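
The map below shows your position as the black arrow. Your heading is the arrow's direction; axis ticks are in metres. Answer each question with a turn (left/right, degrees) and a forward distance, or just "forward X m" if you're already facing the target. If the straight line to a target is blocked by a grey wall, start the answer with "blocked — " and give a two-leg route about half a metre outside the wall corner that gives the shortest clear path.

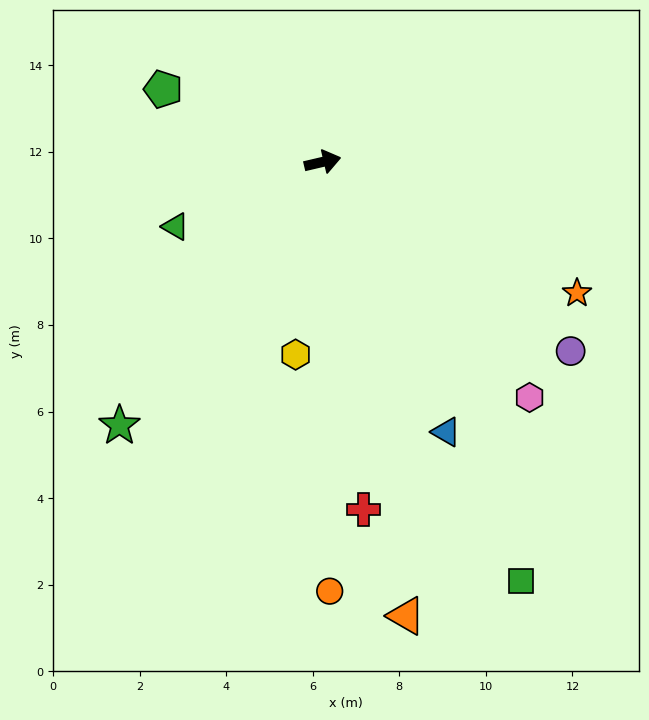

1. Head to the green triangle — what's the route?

turn right 169°, forward 3.7 m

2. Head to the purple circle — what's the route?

turn right 51°, forward 7.2 m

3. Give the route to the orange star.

turn right 40°, forward 6.6 m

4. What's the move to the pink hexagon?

turn right 62°, forward 7.2 m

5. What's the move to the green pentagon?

turn left 142°, forward 4.0 m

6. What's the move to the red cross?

turn right 96°, forward 8.1 m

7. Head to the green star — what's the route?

turn right 141°, forward 7.7 m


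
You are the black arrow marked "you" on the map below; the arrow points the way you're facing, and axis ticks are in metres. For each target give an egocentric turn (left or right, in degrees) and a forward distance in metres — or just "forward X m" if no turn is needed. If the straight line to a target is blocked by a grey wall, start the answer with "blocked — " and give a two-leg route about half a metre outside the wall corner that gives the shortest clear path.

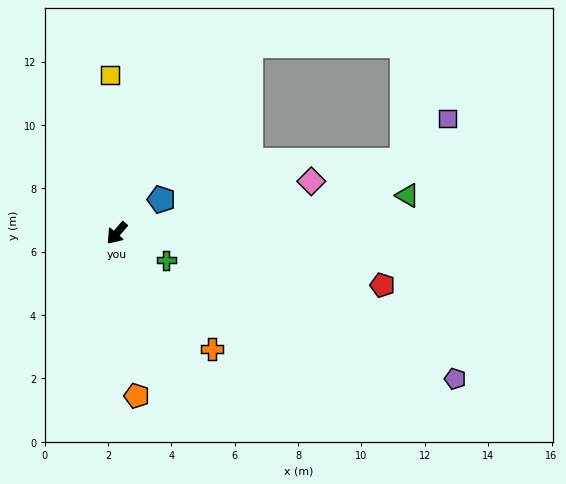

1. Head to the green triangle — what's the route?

turn left 138°, forward 9.3 m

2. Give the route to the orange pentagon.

turn left 48°, forward 5.2 m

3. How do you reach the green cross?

turn left 102°, forward 1.8 m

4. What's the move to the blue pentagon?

turn left 168°, forward 1.8 m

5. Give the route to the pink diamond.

turn left 146°, forward 6.4 m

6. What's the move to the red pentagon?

turn left 120°, forward 8.5 m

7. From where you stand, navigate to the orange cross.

turn left 80°, forward 4.7 m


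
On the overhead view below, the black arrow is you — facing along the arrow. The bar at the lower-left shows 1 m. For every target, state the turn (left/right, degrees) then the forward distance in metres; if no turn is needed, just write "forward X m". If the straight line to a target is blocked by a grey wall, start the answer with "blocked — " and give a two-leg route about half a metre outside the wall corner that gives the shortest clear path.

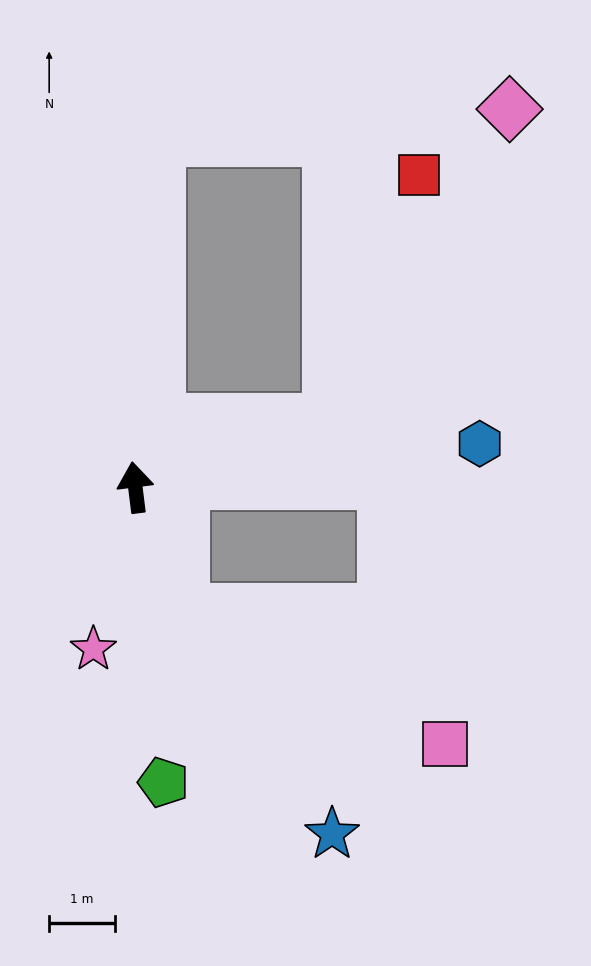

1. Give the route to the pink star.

turn left 158°, forward 2.5 m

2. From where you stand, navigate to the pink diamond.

blocked — turn right 79°, forward 3.1 m, then turn left 42°, forward 5.5 m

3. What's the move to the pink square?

blocked — turn right 167°, forward 2.0 m, then turn left 43°, forward 4.5 m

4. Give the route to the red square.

blocked — turn right 79°, forward 3.1 m, then turn left 52°, forward 4.0 m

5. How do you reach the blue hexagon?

turn right 90°, forward 5.3 m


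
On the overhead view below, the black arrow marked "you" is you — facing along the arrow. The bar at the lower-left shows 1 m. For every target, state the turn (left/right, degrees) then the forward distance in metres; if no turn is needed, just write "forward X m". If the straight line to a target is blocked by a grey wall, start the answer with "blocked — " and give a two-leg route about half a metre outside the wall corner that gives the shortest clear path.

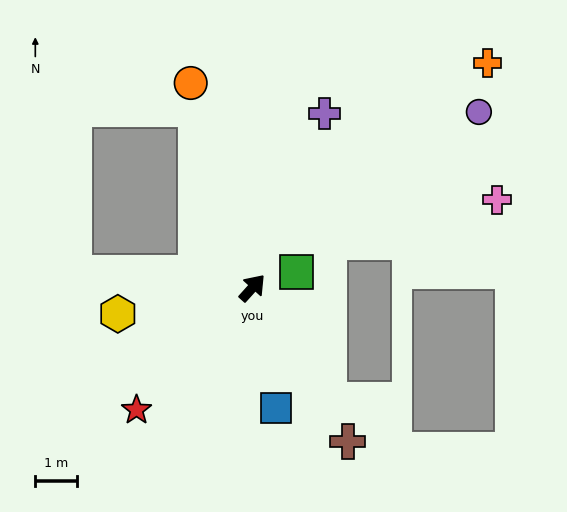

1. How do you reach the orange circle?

turn left 59°, forward 5.1 m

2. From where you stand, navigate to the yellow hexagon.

turn left 143°, forward 3.3 m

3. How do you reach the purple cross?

turn left 19°, forward 4.5 m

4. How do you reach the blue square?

turn right 127°, forward 2.9 m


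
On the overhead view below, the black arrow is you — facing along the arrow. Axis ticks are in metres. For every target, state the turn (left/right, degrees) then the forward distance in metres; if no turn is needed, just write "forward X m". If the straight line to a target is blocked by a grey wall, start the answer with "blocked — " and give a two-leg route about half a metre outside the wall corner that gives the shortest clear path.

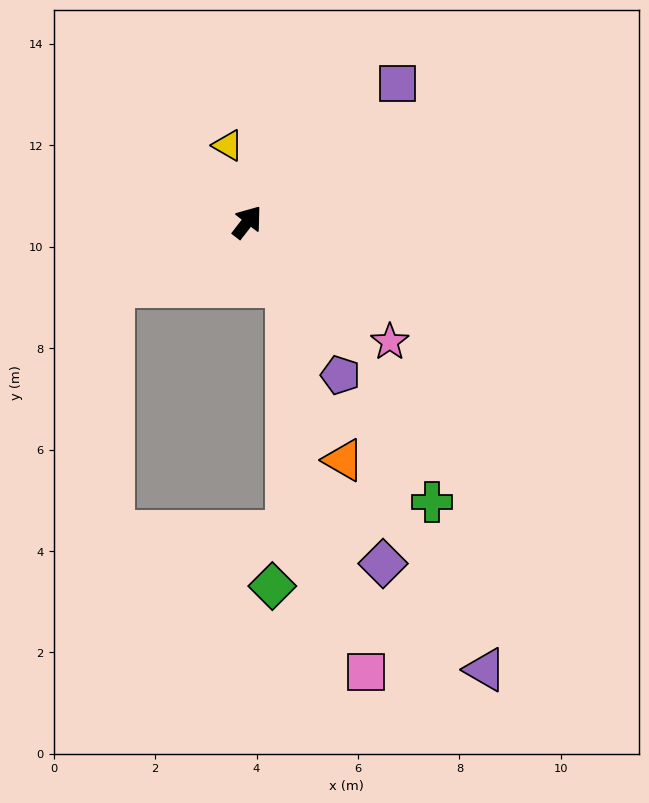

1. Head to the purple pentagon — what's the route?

turn right 111°, forward 3.5 m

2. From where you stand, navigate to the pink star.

turn right 92°, forward 3.7 m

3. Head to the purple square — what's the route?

turn right 9°, forward 4.0 m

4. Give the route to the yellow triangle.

turn left 52°, forward 1.6 m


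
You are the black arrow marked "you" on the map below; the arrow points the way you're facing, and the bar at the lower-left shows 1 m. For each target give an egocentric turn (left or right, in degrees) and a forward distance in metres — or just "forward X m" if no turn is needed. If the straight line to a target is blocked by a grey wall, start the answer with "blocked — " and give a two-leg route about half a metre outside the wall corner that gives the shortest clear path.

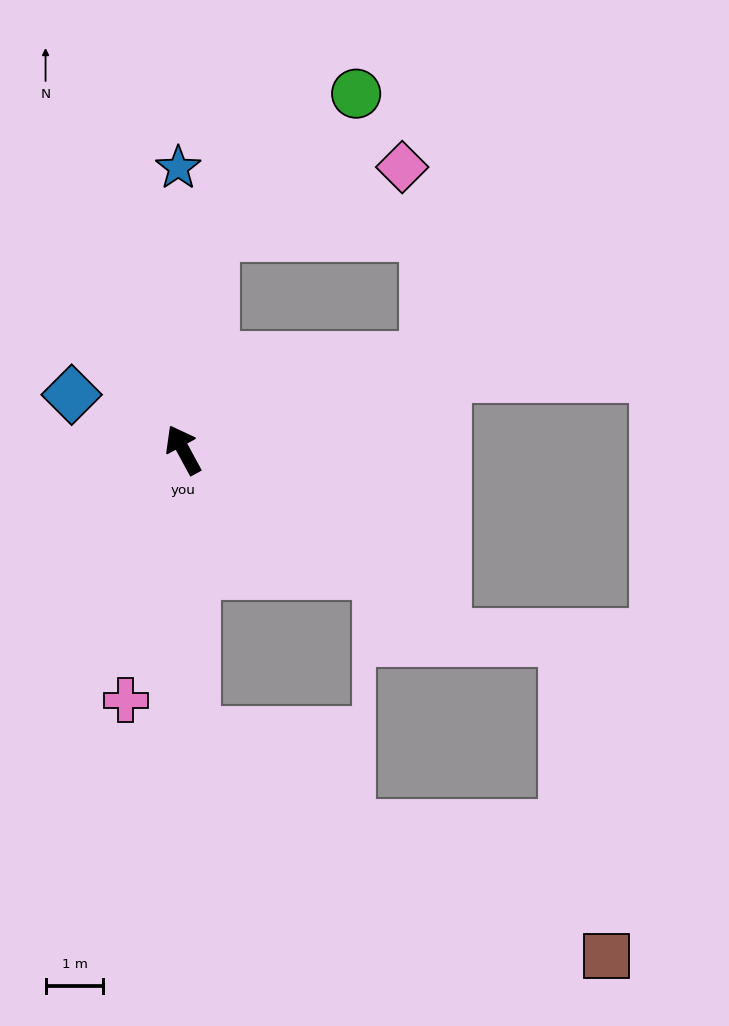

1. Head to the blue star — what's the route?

turn right 27°, forward 4.9 m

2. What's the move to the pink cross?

turn left 139°, forward 4.4 m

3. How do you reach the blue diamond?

turn left 35°, forward 2.1 m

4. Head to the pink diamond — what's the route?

blocked — turn right 37°, forward 3.7 m, then turn right 61°, forward 3.4 m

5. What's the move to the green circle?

blocked — turn right 37°, forward 3.7 m, then turn right 36°, forward 3.5 m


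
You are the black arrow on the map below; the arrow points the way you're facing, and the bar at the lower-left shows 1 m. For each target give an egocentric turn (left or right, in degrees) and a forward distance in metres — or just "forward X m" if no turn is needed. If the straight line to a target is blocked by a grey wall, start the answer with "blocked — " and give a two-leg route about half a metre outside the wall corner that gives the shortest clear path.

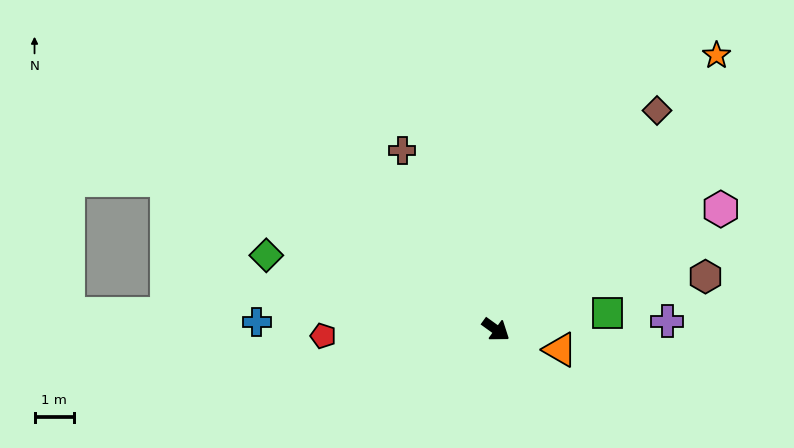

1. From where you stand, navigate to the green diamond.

turn right 162°, forward 6.1 m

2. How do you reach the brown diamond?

turn left 89°, forward 6.9 m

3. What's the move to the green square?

turn left 44°, forward 2.8 m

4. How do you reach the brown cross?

turn left 153°, forward 5.1 m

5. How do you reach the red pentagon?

turn right 142°, forward 4.4 m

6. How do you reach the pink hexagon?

turn left 64°, forward 6.4 m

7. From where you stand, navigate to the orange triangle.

turn left 18°, forward 1.7 m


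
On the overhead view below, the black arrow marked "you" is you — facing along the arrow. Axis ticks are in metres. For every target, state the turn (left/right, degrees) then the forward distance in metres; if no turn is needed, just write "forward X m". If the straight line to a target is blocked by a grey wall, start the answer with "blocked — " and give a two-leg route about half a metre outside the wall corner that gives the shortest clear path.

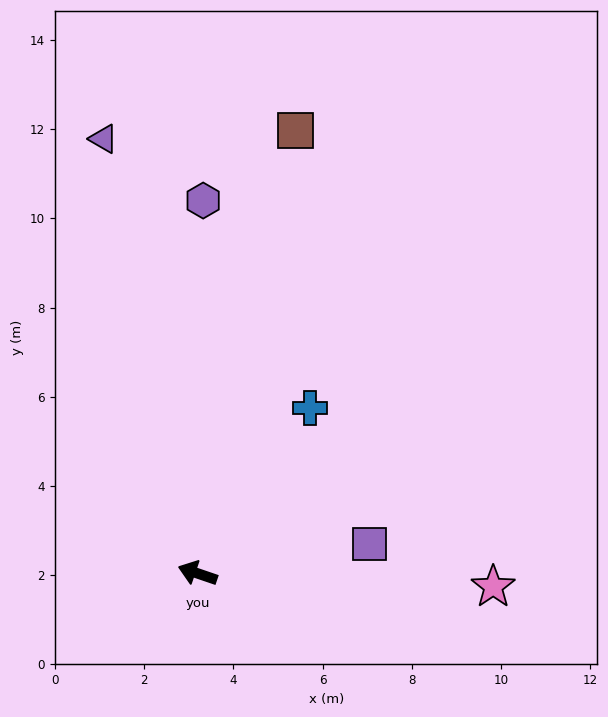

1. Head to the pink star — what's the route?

turn right 164°, forward 6.6 m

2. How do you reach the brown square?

turn right 84°, forward 10.2 m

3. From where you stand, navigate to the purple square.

turn right 152°, forward 3.9 m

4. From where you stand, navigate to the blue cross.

turn right 105°, forward 4.5 m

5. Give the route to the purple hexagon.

turn right 72°, forward 8.4 m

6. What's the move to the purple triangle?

turn right 59°, forward 10.0 m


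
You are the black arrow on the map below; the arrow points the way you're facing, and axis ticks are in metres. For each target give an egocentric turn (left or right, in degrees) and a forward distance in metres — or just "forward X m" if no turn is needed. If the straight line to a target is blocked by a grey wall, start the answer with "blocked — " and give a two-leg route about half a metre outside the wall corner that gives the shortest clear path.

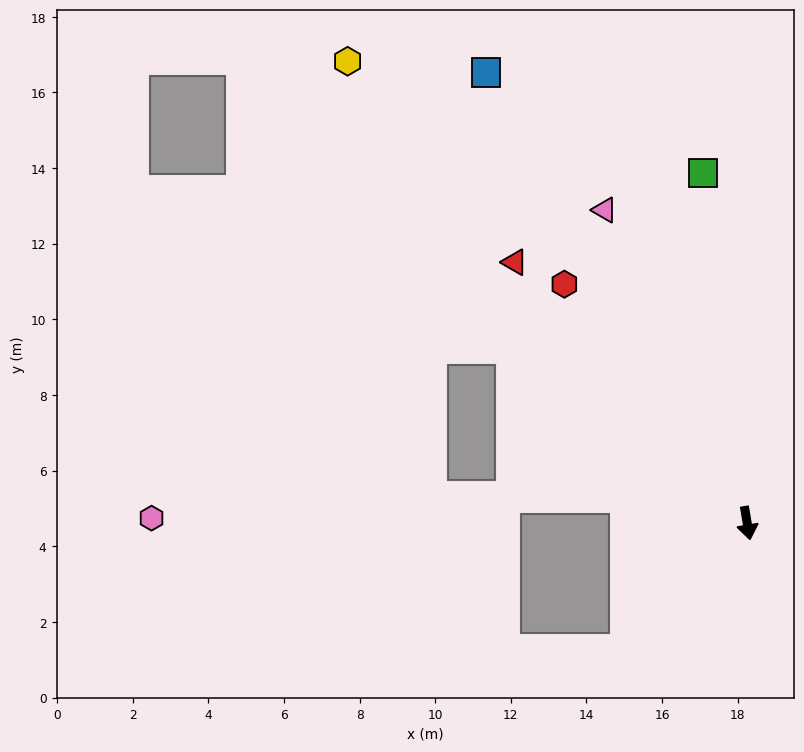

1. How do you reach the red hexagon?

turn right 152°, forward 8.0 m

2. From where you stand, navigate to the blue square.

turn right 159°, forward 13.8 m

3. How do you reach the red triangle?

turn right 148°, forward 9.2 m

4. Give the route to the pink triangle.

turn right 165°, forward 9.1 m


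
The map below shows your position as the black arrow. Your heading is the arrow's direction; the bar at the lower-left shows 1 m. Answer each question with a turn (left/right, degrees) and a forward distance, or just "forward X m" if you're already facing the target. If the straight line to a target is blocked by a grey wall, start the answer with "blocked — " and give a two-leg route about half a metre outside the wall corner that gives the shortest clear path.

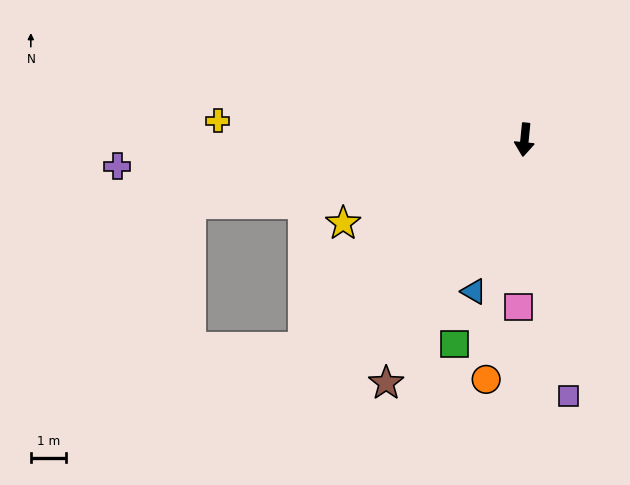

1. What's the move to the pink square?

turn left 4°, forward 4.7 m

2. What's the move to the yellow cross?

turn right 88°, forward 8.7 m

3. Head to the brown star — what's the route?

turn right 24°, forward 7.9 m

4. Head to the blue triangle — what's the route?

turn right 13°, forward 4.5 m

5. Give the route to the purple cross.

turn right 81°, forward 11.6 m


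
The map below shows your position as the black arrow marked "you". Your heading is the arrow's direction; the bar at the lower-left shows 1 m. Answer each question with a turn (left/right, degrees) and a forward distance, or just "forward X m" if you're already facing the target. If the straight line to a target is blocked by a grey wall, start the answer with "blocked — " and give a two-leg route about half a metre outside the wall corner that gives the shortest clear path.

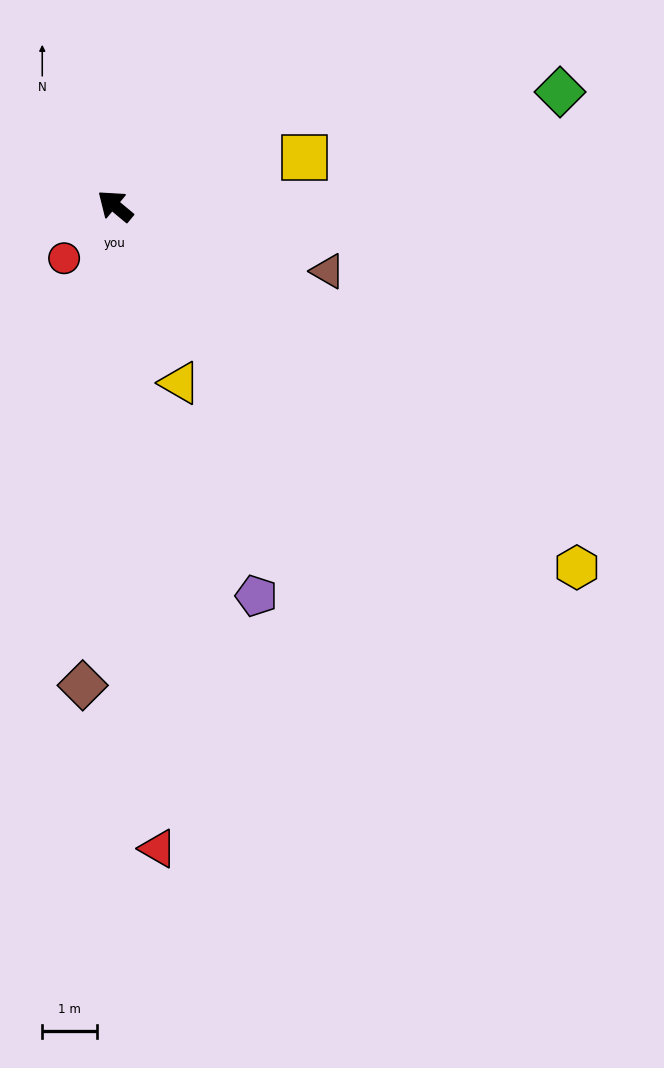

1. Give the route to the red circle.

turn left 86°, forward 1.3 m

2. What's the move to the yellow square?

turn right 126°, forward 3.6 m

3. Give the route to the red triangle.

turn left 134°, forward 11.8 m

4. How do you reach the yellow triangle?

turn left 150°, forward 3.5 m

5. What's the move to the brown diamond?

turn left 126°, forward 8.8 m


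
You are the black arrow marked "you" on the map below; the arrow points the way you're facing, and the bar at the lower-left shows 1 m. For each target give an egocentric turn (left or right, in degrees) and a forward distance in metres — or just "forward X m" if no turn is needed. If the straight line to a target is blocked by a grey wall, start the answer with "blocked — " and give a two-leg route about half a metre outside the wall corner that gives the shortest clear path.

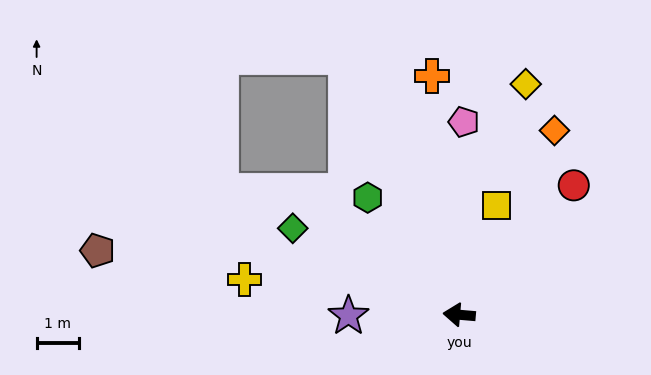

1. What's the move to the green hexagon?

turn right 47°, forward 3.5 m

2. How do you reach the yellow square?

turn right 104°, forward 2.7 m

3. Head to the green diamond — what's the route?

turn right 23°, forward 4.4 m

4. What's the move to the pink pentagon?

turn right 86°, forward 4.5 m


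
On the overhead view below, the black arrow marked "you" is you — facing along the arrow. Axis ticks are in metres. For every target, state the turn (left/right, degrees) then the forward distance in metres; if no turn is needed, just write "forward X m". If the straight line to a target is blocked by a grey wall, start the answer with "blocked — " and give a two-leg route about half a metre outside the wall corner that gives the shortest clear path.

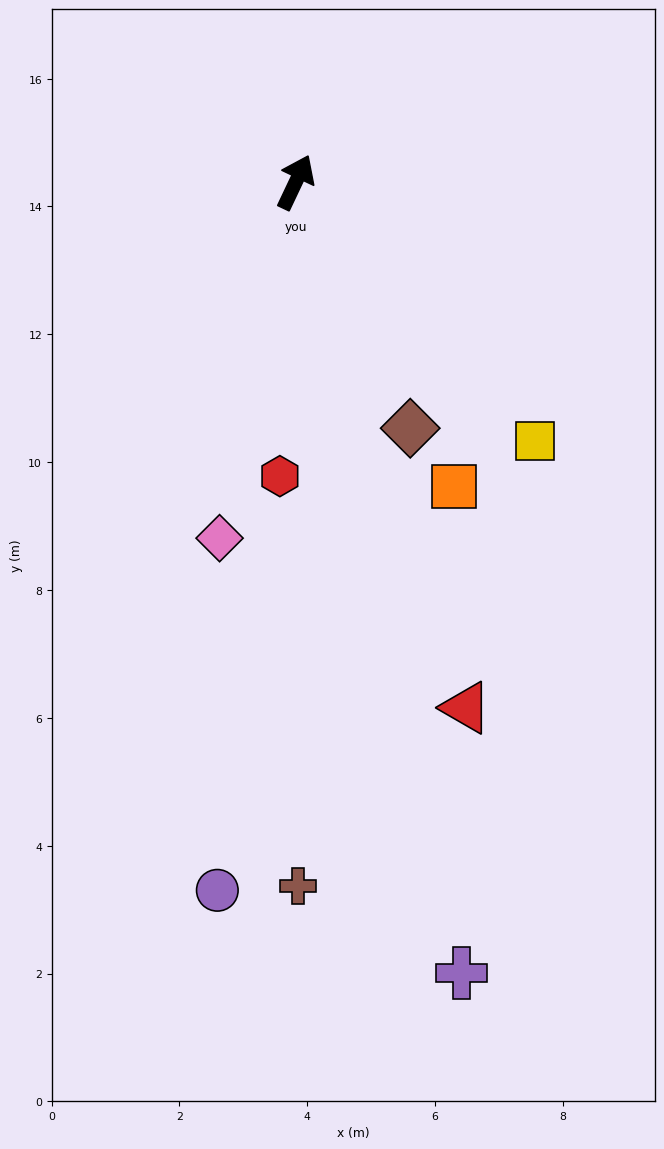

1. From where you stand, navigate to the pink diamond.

turn right 167°, forward 5.7 m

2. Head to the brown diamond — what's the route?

turn right 130°, forward 4.2 m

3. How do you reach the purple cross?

turn right 143°, forward 12.6 m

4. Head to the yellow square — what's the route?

turn right 112°, forward 5.5 m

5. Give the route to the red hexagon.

turn right 158°, forward 4.6 m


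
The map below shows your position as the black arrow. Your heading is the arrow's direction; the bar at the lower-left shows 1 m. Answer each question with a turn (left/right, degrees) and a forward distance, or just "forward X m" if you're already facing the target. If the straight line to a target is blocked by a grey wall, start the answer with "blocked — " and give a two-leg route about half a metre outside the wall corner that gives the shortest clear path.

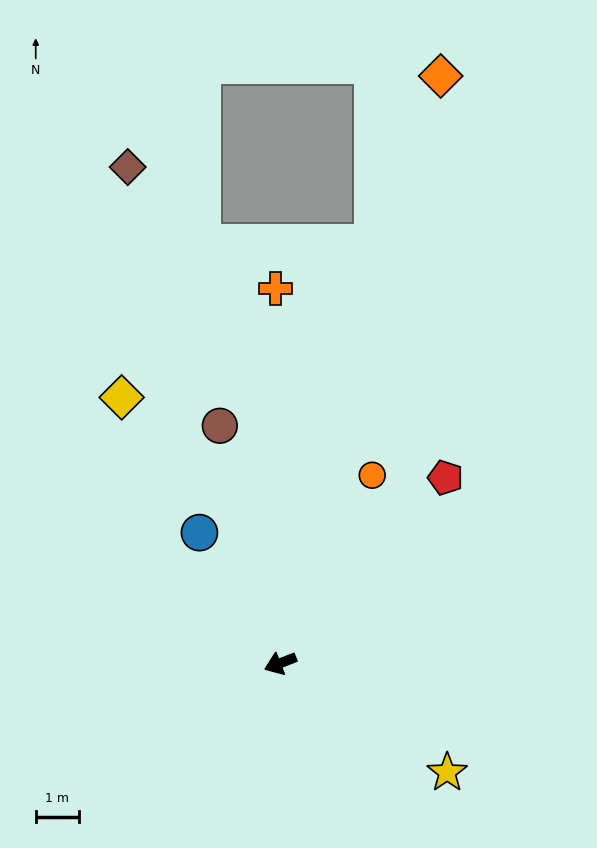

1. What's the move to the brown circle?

turn right 97°, forward 5.7 m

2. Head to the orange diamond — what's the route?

turn right 127°, forward 14.2 m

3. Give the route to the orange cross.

turn right 111°, forward 8.7 m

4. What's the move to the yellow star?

turn left 125°, forward 4.7 m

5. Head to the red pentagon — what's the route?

turn right 153°, forward 5.8 m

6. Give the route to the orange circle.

turn right 137°, forward 4.9 m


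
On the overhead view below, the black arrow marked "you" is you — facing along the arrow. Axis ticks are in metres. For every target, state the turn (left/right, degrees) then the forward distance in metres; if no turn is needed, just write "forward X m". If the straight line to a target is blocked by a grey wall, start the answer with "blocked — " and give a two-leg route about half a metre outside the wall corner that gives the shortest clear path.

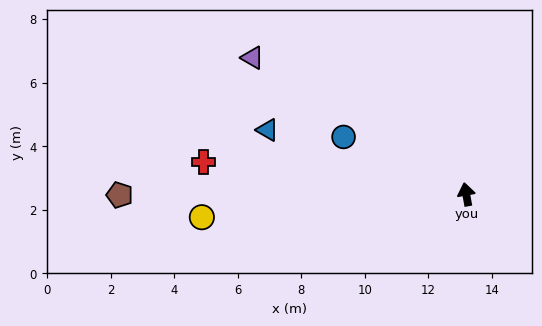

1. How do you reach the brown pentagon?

turn left 80°, forward 10.9 m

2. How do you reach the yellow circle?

turn left 85°, forward 8.3 m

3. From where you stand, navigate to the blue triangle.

turn left 62°, forward 6.6 m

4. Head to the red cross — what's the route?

turn left 73°, forward 8.3 m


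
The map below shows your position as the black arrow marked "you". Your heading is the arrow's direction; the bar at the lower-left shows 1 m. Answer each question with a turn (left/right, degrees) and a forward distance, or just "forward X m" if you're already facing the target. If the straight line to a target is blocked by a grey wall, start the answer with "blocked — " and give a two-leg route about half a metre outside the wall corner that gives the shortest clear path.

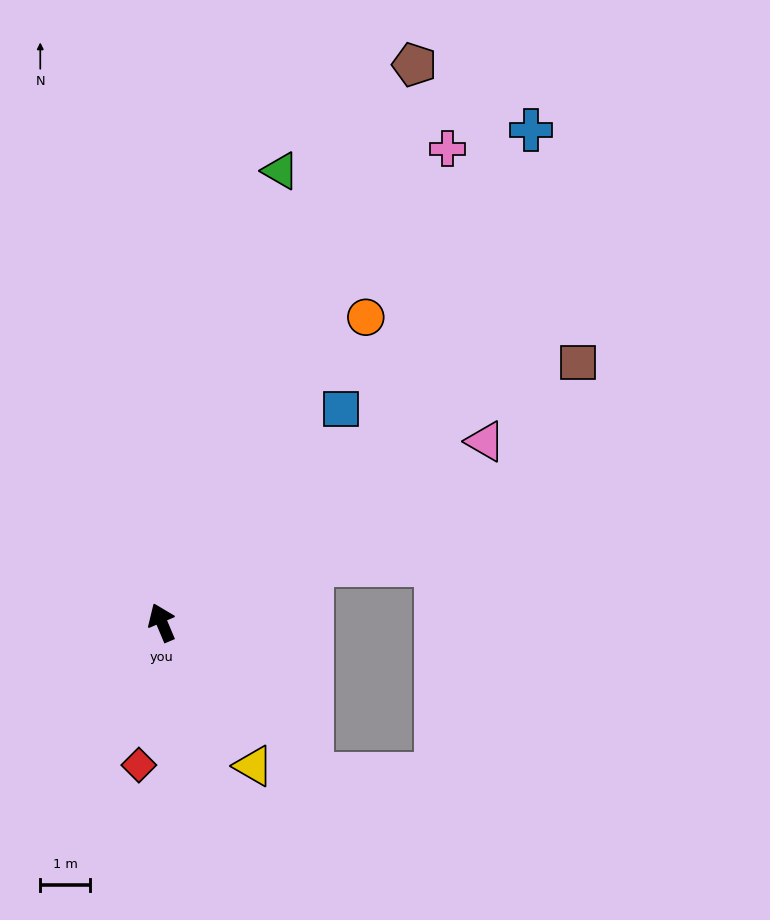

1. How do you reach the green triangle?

turn right 38°, forward 9.3 m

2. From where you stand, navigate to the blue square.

turn right 63°, forward 5.6 m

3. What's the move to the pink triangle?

turn right 84°, forward 7.4 m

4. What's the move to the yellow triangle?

turn right 170°, forward 3.4 m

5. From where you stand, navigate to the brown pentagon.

turn right 47°, forward 12.3 m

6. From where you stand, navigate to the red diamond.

turn left 148°, forward 2.9 m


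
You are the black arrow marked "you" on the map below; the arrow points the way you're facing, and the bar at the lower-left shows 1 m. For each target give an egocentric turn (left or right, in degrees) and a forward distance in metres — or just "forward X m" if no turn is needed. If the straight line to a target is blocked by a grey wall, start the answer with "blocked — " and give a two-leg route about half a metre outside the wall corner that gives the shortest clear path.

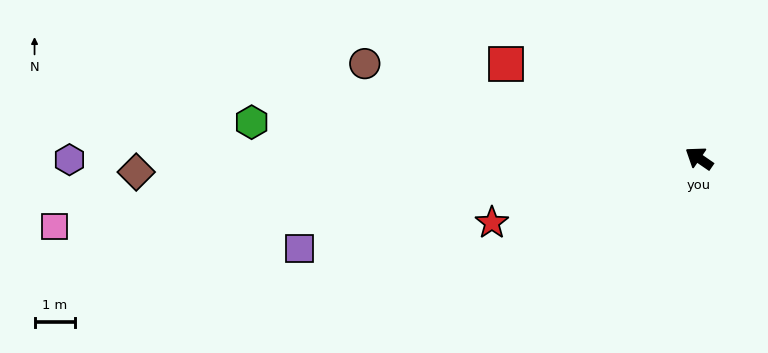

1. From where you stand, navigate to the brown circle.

turn left 19°, forward 8.7 m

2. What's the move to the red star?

turn left 52°, forward 5.4 m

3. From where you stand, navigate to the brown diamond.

turn left 36°, forward 14.0 m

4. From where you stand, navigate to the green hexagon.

turn left 30°, forward 11.2 m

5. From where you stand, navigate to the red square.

turn left 8°, forward 5.3 m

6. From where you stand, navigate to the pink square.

turn left 41°, forward 16.1 m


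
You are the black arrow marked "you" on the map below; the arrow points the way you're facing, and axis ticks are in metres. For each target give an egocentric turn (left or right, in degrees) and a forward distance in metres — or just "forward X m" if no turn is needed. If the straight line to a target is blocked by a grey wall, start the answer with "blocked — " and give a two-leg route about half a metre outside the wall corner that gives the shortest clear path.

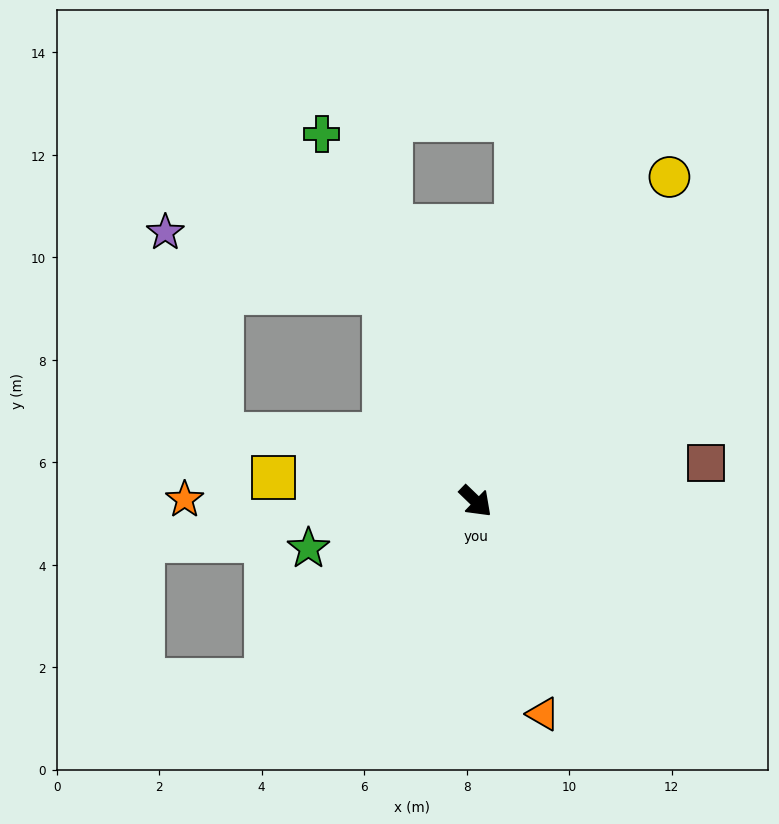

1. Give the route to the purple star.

blocked — turn left 158°, forward 4.4 m, then turn left 51°, forward 4.4 m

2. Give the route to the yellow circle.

turn left 103°, forward 7.4 m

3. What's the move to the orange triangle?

turn right 28°, forward 4.4 m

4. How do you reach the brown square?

turn left 53°, forward 4.6 m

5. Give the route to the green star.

turn right 120°, forward 3.4 m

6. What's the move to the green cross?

turn left 157°, forward 7.8 m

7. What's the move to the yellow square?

turn right 143°, forward 4.0 m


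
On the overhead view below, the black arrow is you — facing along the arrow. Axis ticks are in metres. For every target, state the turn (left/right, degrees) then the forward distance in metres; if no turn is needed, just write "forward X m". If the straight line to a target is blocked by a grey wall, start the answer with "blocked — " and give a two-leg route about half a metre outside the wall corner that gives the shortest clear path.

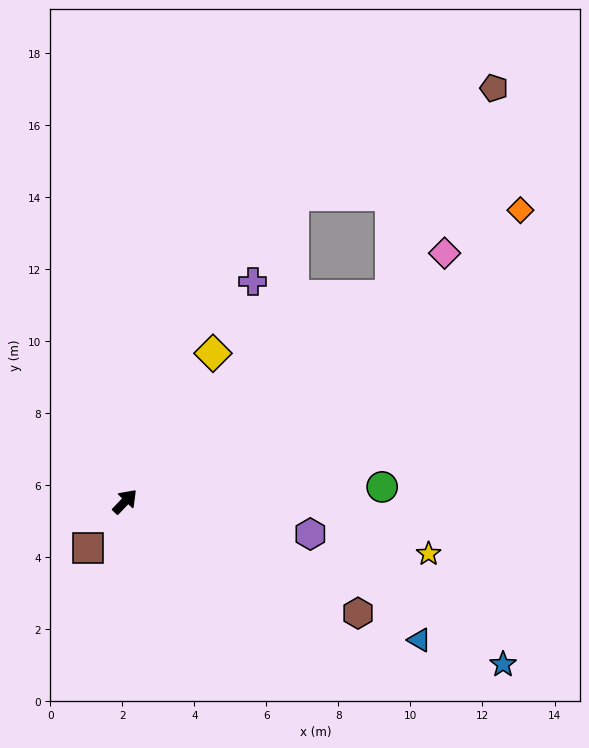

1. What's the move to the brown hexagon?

turn right 72°, forward 7.2 m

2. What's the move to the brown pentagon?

blocked — turn right 8°, forward 9.3 m, then turn left 25°, forward 6.4 m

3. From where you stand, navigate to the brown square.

turn right 174°, forward 1.6 m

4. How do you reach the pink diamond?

turn right 8°, forward 11.2 m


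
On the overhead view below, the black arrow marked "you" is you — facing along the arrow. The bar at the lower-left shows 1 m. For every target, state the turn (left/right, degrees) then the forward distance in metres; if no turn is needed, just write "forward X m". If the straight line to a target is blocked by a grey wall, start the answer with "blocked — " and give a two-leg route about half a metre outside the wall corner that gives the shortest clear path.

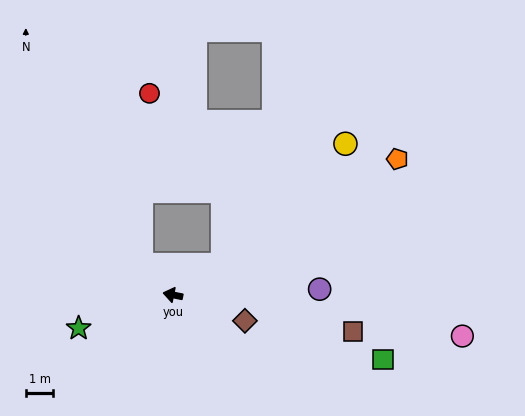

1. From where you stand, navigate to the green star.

turn left 31°, forward 3.6 m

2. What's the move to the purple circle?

turn right 166°, forward 5.3 m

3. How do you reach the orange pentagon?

turn right 137°, forward 9.5 m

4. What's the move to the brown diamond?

turn left 172°, forward 2.8 m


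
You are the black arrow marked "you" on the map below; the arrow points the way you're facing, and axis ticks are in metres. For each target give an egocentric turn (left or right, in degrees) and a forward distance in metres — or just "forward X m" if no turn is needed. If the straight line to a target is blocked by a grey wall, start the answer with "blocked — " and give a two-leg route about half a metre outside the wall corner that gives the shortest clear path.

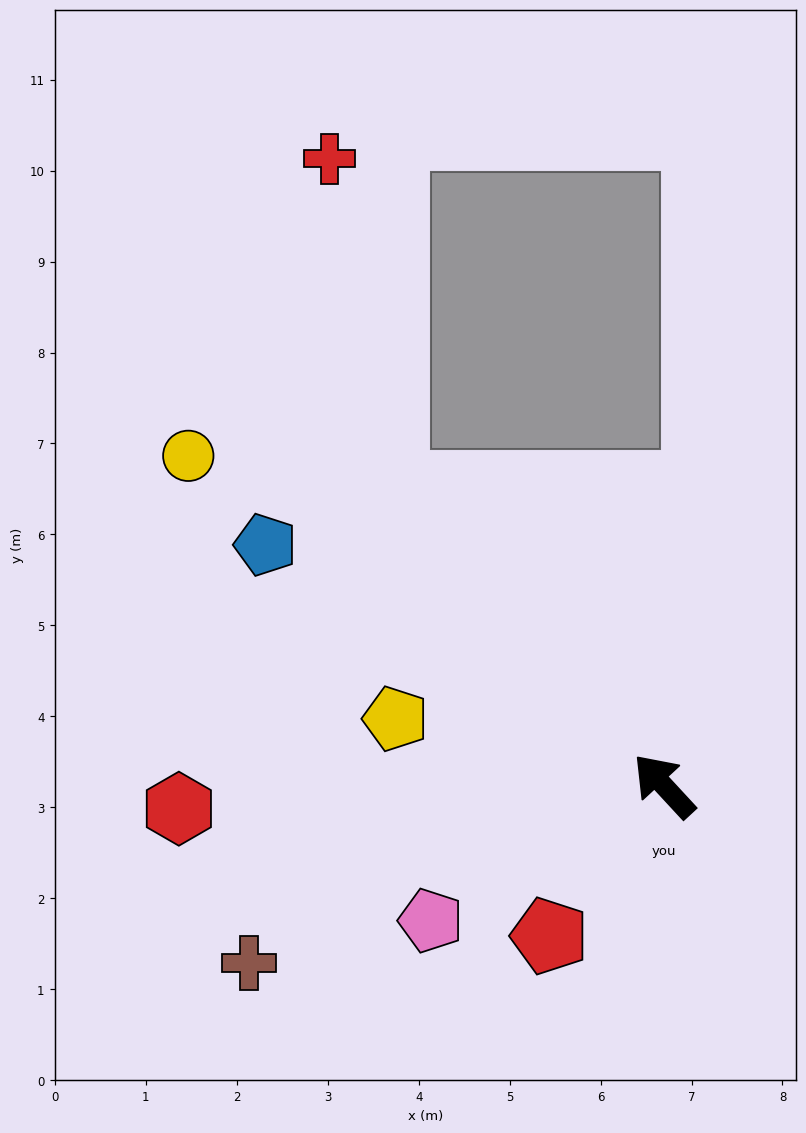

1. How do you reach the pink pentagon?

turn left 77°, forward 3.0 m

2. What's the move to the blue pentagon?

turn left 16°, forward 5.1 m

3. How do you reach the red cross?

blocked — forward 4.4 m, then turn right 32°, forward 3.7 m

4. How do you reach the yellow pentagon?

turn left 33°, forward 3.0 m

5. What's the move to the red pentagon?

turn left 100°, forward 2.1 m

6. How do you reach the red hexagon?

turn left 50°, forward 5.3 m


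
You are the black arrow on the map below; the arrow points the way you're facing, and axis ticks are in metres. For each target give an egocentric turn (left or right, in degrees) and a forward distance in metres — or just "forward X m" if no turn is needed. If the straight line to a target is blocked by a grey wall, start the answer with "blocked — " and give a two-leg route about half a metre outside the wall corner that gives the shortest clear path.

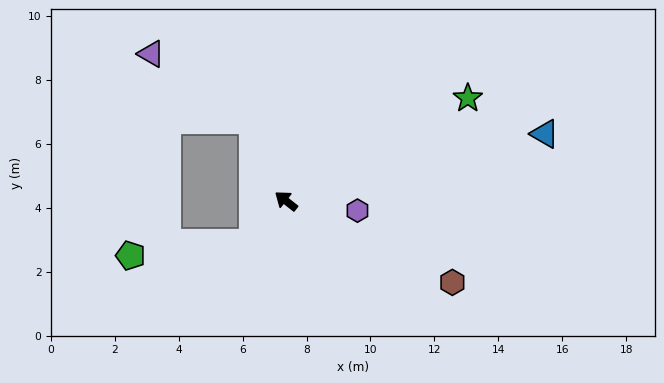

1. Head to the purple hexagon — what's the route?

turn right 149°, forward 2.3 m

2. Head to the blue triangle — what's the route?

turn right 127°, forward 8.4 m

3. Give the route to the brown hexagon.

turn right 168°, forward 5.8 m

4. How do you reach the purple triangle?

blocked — turn right 29°, forward 2.7 m, then turn left 34°, forward 3.8 m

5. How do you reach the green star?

turn right 112°, forward 6.5 m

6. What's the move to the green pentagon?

blocked — turn left 89°, forward 1.7 m, then turn right 45°, forward 3.8 m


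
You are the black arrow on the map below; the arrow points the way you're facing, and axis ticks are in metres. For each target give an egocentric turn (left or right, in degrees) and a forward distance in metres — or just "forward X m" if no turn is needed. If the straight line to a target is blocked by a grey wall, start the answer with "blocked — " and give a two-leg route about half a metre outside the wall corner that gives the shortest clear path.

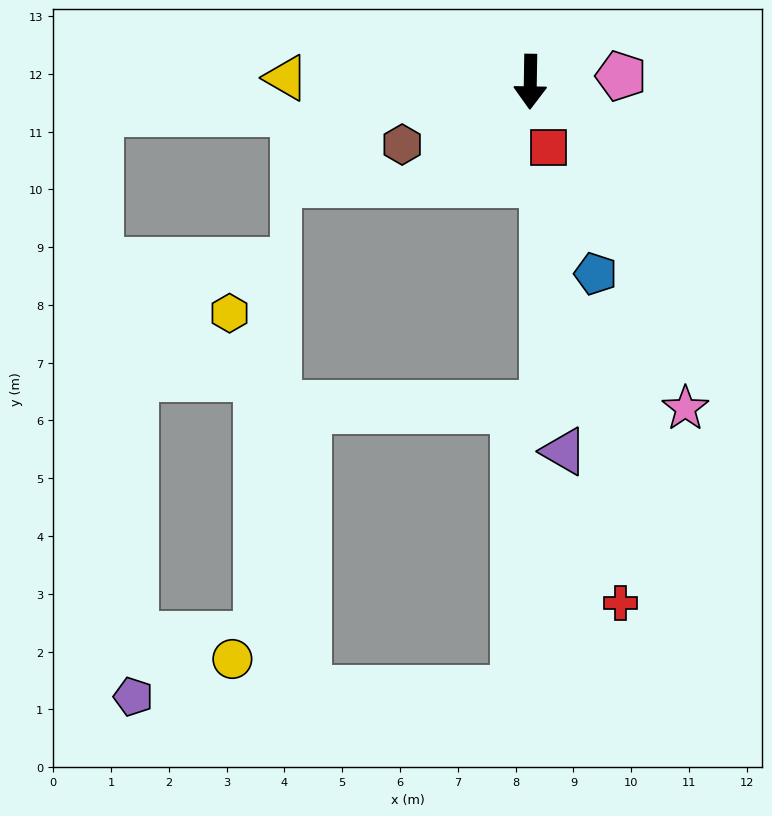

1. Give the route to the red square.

turn left 16°, forward 1.2 m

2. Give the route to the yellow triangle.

turn right 90°, forward 4.2 m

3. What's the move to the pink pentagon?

turn left 95°, forward 1.6 m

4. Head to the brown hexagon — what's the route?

turn right 63°, forward 2.5 m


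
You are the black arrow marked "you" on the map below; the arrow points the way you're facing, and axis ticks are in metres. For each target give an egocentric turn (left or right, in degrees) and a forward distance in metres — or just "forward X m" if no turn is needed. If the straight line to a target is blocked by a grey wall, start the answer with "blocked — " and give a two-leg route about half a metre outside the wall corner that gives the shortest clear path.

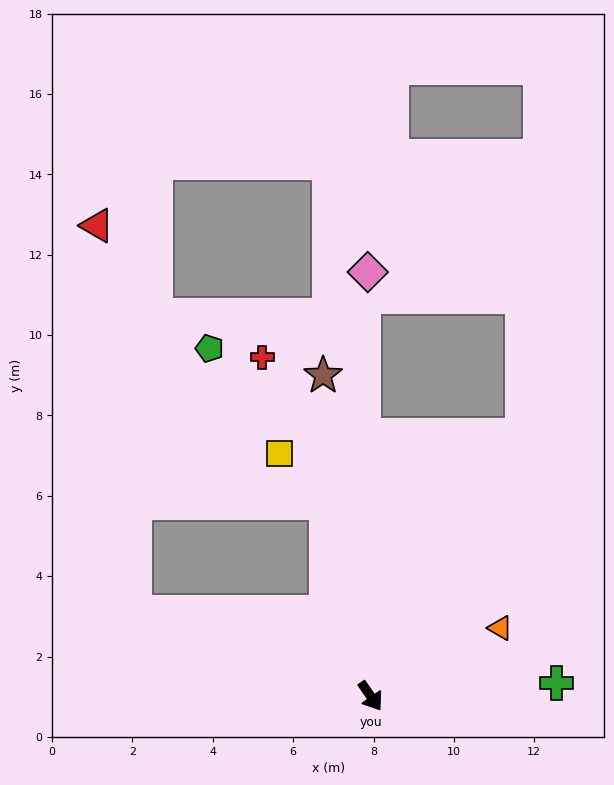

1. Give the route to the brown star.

turn left 154°, forward 8.1 m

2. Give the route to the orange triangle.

turn left 83°, forward 3.6 m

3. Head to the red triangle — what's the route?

blocked — turn right 144°, forward 6.2 m, then turn right 65°, forward 9.7 m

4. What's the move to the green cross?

turn left 59°, forward 4.6 m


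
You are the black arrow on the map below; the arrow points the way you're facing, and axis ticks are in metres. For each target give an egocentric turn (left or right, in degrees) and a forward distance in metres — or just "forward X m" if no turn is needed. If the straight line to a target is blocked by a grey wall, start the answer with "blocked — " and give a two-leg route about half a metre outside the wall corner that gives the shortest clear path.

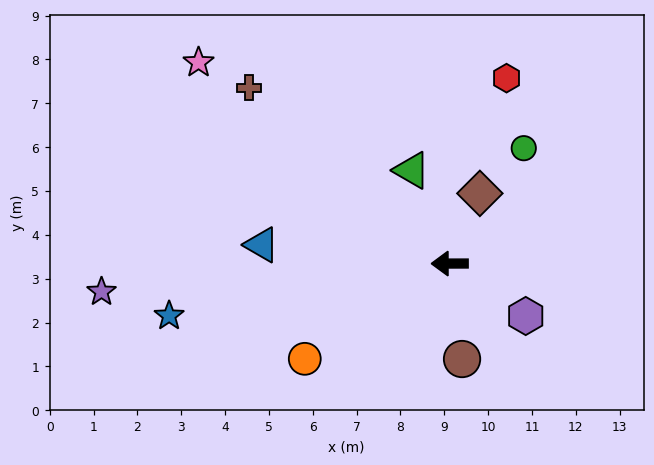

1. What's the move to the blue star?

turn left 10°, forward 6.5 m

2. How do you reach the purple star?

turn left 5°, forward 8.0 m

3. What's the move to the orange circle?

turn left 33°, forward 4.0 m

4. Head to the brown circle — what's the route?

turn left 97°, forward 2.2 m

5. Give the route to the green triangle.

turn right 68°, forward 2.3 m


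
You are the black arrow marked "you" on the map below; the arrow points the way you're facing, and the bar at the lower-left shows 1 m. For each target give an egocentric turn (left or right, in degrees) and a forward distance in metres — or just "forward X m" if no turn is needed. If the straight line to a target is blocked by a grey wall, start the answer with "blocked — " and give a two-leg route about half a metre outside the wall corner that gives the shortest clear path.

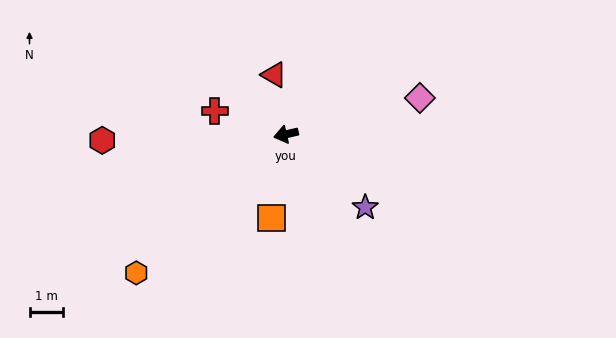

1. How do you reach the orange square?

turn left 67°, forward 2.6 m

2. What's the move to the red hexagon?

turn right 11°, forward 5.5 m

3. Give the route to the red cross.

turn right 31°, forward 2.3 m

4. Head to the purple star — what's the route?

turn left 124°, forward 3.2 m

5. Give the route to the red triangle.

turn right 92°, forward 1.8 m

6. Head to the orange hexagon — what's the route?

turn left 30°, forward 6.1 m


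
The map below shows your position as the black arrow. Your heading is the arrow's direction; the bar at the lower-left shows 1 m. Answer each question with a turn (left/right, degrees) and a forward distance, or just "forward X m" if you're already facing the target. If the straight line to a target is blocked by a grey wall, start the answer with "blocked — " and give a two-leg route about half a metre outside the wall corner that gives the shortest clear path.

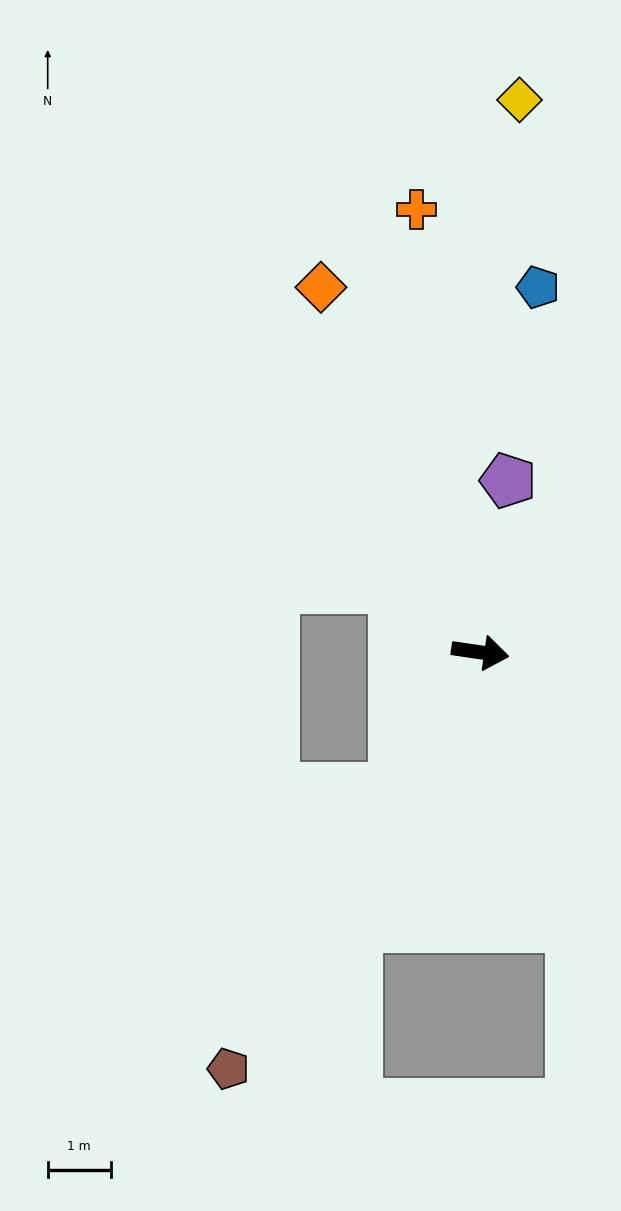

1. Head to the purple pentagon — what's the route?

turn left 89°, forward 2.8 m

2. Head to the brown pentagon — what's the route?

turn right 113°, forward 7.7 m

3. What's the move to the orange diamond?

turn left 122°, forward 6.3 m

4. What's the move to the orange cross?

turn left 107°, forward 7.1 m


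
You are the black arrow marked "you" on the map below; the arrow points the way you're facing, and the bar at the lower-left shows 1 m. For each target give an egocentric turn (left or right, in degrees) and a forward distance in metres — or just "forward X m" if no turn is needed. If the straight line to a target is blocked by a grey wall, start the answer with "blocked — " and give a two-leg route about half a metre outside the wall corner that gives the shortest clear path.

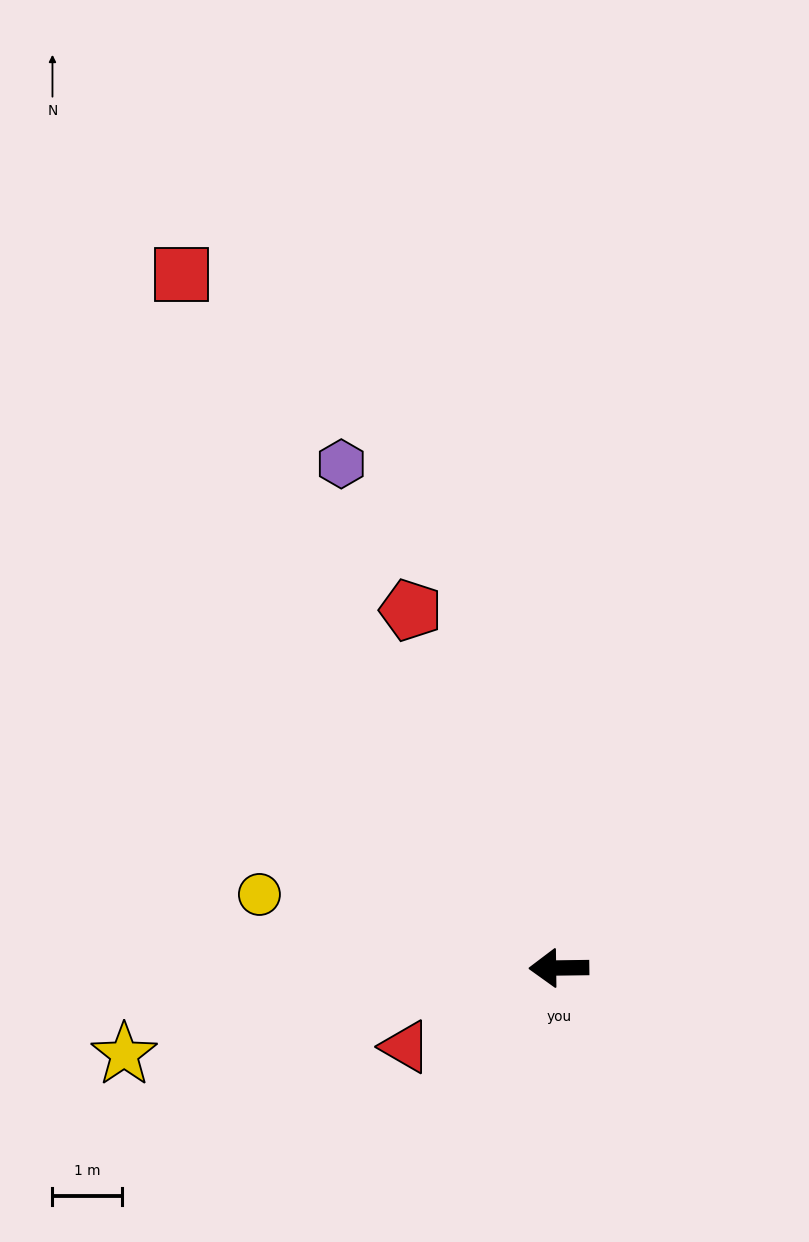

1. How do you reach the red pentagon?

turn right 68°, forward 5.6 m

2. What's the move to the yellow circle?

turn right 15°, forward 4.5 m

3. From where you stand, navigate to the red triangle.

turn left 26°, forward 2.5 m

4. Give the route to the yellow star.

turn left 10°, forward 6.4 m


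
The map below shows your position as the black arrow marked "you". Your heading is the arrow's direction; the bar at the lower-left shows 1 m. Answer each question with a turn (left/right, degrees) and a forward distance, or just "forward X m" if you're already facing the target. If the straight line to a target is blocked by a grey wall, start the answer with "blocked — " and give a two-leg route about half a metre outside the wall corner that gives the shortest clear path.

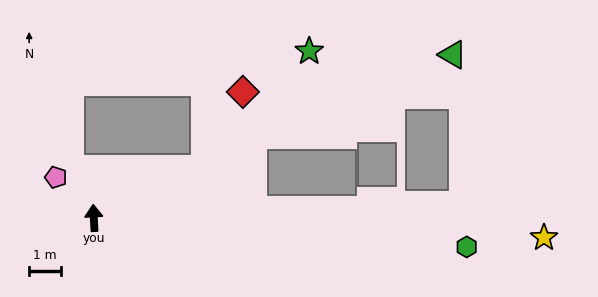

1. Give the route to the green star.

blocked — turn right 69°, forward 3.7 m, then turn left 24°, forward 4.9 m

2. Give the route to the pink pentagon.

turn left 40°, forward 1.7 m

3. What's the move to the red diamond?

blocked — turn right 69°, forward 3.7 m, then turn left 40°, forward 2.7 m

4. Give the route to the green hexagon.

turn right 97°, forward 11.6 m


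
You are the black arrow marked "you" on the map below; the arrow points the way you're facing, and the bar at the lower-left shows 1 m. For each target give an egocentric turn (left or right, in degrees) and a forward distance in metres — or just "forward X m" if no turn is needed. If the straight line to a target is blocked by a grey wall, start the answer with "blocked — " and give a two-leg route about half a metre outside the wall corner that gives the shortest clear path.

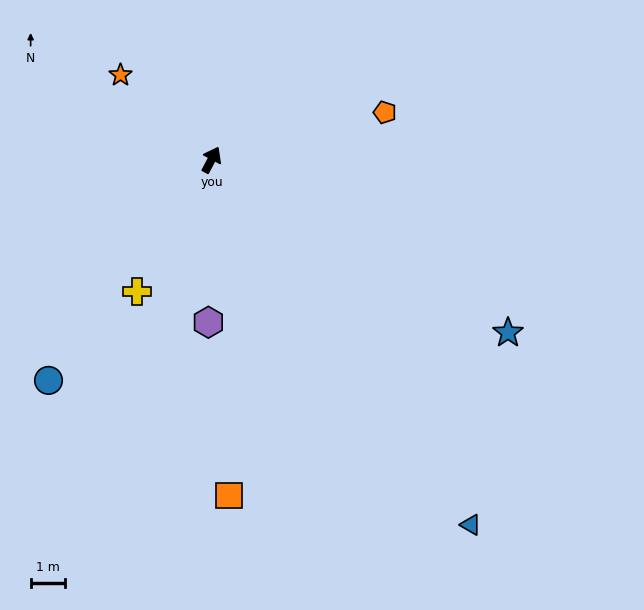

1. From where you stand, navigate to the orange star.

turn left 75°, forward 3.6 m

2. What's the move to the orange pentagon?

turn right 47°, forward 5.2 m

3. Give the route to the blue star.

turn right 92°, forward 9.9 m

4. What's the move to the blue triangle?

turn right 117°, forward 13.0 m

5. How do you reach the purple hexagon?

turn right 153°, forward 4.7 m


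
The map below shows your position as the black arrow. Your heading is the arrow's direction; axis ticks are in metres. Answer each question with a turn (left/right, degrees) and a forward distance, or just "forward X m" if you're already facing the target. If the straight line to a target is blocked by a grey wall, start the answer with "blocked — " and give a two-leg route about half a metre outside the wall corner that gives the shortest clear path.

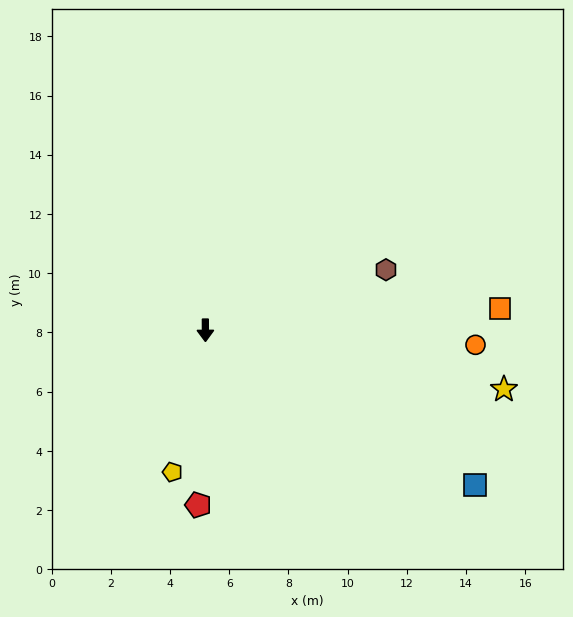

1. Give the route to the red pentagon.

turn right 3°, forward 5.9 m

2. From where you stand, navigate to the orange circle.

turn left 87°, forward 9.1 m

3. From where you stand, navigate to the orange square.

turn left 94°, forward 10.0 m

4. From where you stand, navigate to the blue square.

turn left 60°, forward 10.5 m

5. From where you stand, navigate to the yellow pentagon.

turn right 13°, forward 4.9 m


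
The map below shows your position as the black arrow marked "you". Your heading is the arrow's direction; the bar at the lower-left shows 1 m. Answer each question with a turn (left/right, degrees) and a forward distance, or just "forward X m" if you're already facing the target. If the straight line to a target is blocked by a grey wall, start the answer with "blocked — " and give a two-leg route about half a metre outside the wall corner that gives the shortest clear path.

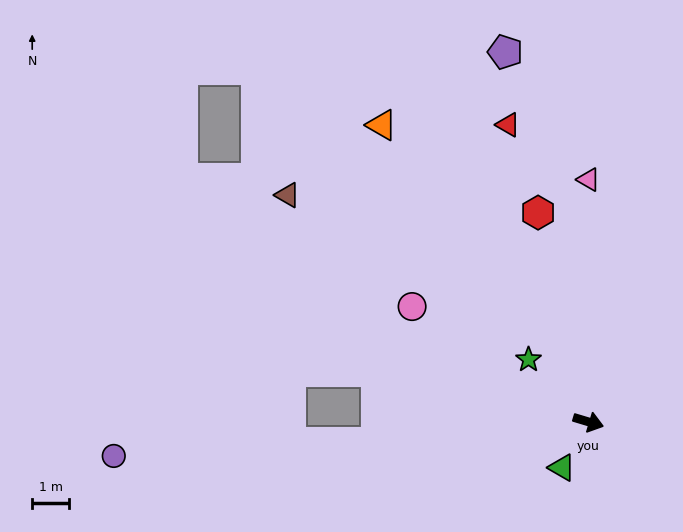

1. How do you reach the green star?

turn left 151°, forward 2.3 m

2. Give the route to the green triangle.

turn right 103°, forward 1.4 m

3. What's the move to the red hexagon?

turn left 120°, forward 5.8 m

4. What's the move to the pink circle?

turn left 164°, forward 5.7 m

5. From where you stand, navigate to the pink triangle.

turn left 107°, forward 6.6 m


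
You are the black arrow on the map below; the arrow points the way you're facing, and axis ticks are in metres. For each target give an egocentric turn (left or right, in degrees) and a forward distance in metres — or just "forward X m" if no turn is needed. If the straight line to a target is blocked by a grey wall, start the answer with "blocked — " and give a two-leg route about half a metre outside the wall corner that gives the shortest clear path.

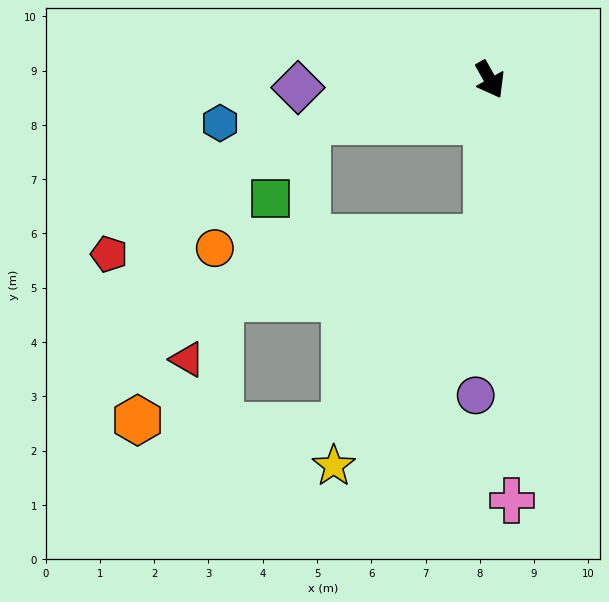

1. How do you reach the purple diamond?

turn right 117°, forward 3.5 m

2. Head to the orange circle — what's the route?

blocked — turn right 31°, forward 2.9 m, then turn right 86°, forward 5.0 m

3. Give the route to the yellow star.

blocked — turn right 31°, forward 2.9 m, then turn right 32°, forward 5.1 m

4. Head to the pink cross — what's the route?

turn right 26°, forward 7.8 m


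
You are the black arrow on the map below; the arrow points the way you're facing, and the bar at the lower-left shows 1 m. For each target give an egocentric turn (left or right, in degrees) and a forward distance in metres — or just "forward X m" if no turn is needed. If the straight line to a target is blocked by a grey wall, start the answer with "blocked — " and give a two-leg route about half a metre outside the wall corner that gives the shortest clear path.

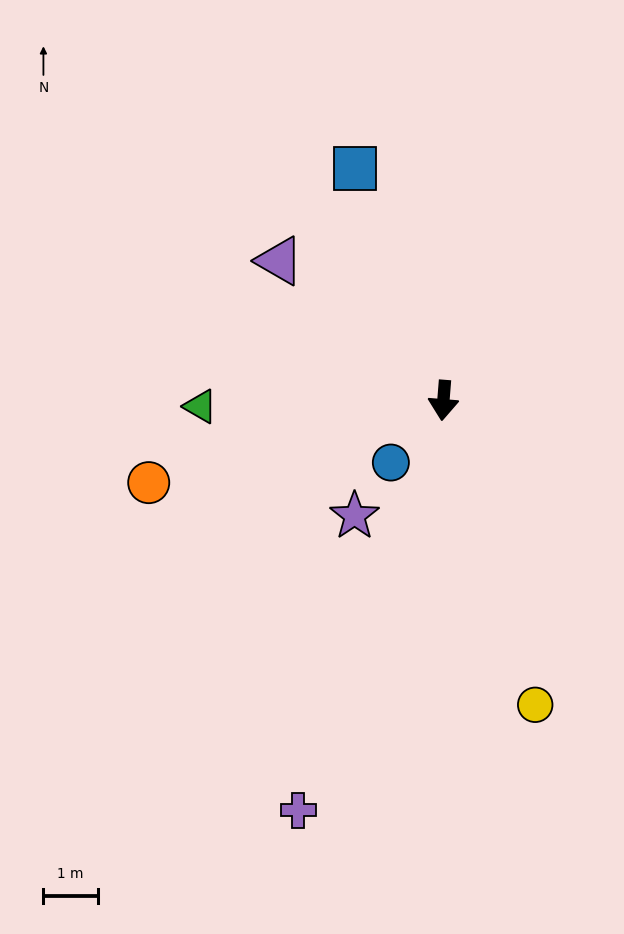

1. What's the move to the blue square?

turn right 155°, forward 4.6 m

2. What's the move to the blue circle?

turn right 36°, forward 1.5 m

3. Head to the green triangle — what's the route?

turn right 84°, forward 4.5 m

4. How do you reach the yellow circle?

turn left 21°, forward 5.9 m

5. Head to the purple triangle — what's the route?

turn right 126°, forward 4.0 m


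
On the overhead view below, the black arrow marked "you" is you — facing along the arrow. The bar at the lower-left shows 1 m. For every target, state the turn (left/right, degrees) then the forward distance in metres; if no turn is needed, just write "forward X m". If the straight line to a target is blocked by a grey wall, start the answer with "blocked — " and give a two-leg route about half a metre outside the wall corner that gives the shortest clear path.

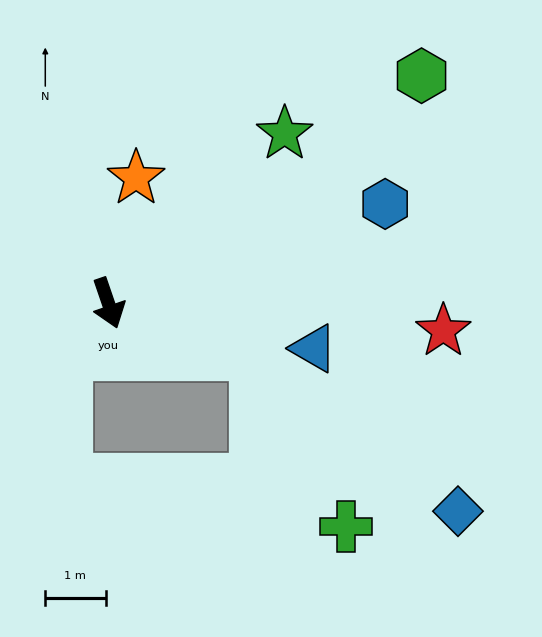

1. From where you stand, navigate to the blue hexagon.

turn left 91°, forward 4.9 m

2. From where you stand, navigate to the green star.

turn left 115°, forward 4.1 m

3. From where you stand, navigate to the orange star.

turn left 149°, forward 2.1 m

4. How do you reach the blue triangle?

turn left 59°, forward 3.5 m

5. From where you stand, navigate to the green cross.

blocked — turn left 52°, forward 2.6 m, then turn right 43°, forward 3.2 m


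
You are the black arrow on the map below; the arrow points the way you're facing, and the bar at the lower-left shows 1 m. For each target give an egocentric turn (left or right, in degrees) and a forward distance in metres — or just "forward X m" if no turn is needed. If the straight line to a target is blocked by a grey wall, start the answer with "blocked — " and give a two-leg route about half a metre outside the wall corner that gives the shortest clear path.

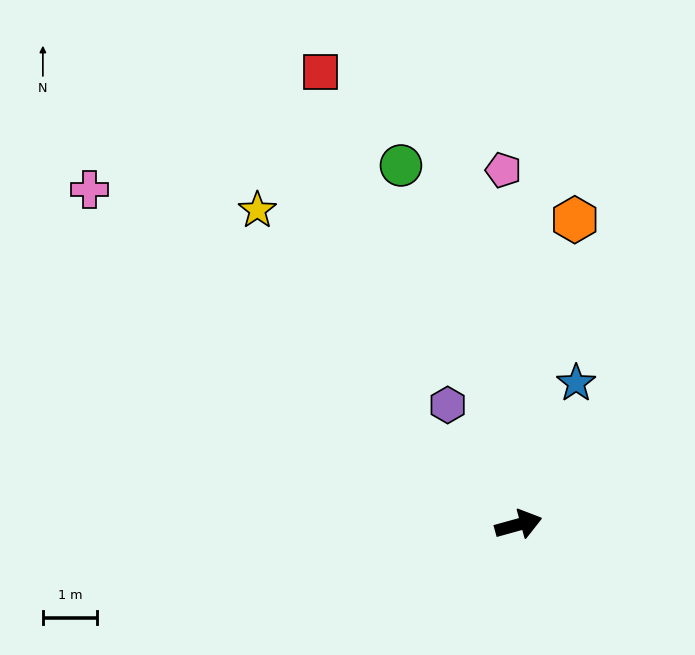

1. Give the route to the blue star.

turn left 52°, forward 2.8 m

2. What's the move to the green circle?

turn left 93°, forward 6.9 m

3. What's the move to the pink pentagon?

turn left 77°, forward 6.5 m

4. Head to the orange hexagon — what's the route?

turn left 64°, forward 5.7 m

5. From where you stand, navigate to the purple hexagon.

turn left 105°, forward 2.6 m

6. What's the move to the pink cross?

turn left 127°, forward 10.0 m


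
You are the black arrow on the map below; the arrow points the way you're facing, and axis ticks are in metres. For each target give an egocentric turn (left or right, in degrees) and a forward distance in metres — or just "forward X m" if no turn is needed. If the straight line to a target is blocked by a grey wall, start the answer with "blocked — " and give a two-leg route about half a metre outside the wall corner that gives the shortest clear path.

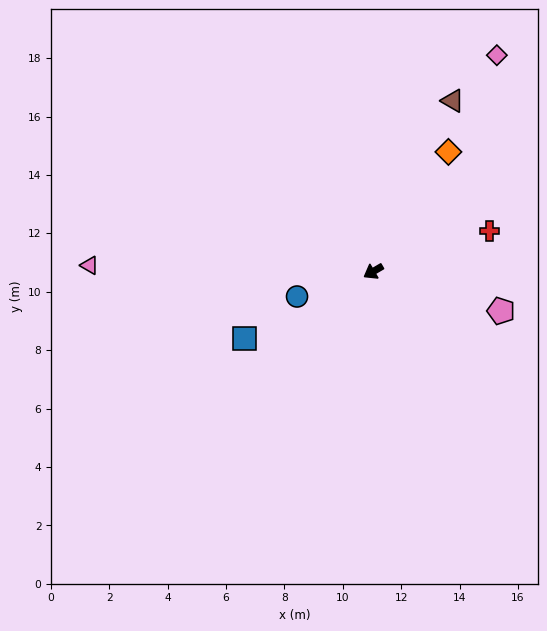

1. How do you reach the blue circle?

turn right 12°, forward 2.7 m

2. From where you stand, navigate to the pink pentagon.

turn left 132°, forward 4.6 m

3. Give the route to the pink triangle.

turn right 32°, forward 9.7 m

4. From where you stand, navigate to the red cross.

turn left 169°, forward 4.2 m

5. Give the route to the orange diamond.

turn right 152°, forward 4.8 m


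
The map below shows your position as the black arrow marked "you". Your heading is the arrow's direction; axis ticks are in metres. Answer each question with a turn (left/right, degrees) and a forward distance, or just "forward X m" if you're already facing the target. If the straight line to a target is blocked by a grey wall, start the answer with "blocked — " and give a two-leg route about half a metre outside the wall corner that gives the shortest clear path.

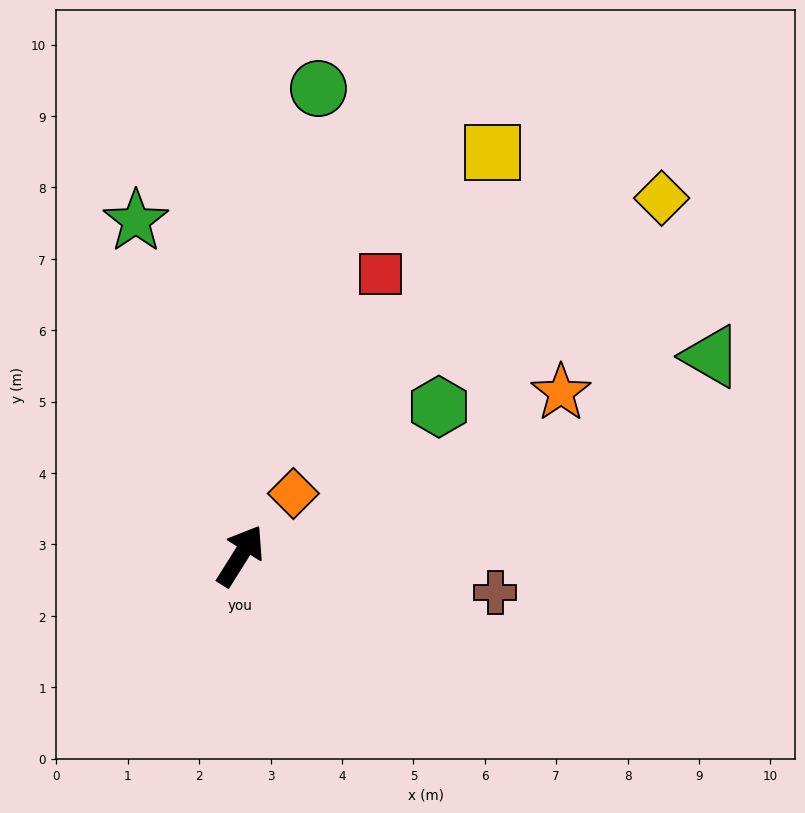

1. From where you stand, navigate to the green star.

turn left 49°, forward 4.9 m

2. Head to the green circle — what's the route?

turn left 23°, forward 6.6 m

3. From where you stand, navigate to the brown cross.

turn right 66°, forward 3.6 m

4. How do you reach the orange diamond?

turn right 8°, forward 1.1 m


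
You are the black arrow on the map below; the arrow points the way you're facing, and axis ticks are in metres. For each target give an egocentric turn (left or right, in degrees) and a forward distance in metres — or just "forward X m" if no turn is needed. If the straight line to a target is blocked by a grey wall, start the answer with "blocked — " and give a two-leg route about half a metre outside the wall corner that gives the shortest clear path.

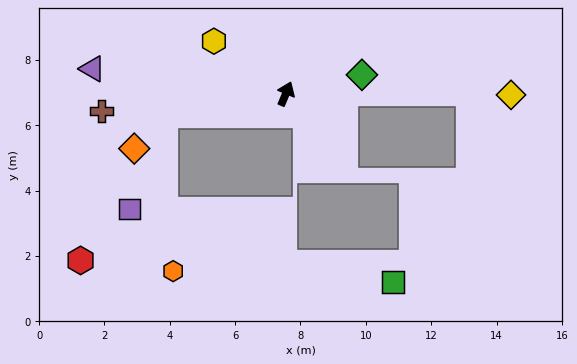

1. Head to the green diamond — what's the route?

turn right 53°, forward 2.4 m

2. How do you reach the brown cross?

turn left 118°, forward 5.7 m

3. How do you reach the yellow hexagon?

turn left 77°, forward 2.7 m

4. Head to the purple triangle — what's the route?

turn left 105°, forward 6.0 m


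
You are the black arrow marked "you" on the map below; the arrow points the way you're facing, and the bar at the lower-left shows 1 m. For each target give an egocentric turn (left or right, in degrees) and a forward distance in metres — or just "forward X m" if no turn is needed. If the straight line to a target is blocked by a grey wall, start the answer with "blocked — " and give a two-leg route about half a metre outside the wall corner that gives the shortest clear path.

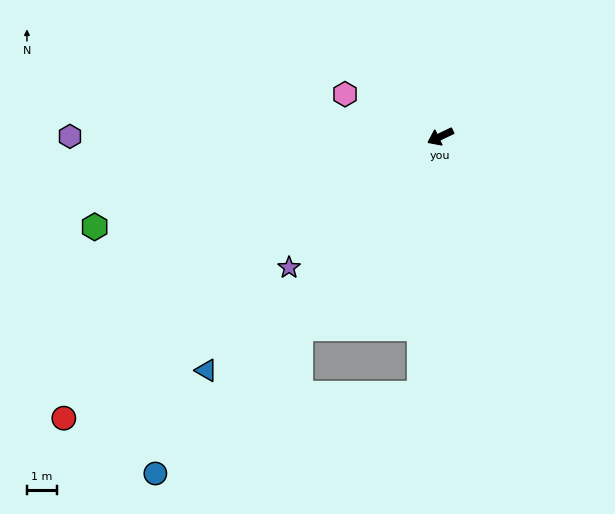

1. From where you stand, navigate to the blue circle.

turn left 24°, forward 14.7 m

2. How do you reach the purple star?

turn left 15°, forward 6.6 m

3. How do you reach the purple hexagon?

turn right 26°, forward 12.3 m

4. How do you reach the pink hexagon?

turn right 49°, forward 3.5 m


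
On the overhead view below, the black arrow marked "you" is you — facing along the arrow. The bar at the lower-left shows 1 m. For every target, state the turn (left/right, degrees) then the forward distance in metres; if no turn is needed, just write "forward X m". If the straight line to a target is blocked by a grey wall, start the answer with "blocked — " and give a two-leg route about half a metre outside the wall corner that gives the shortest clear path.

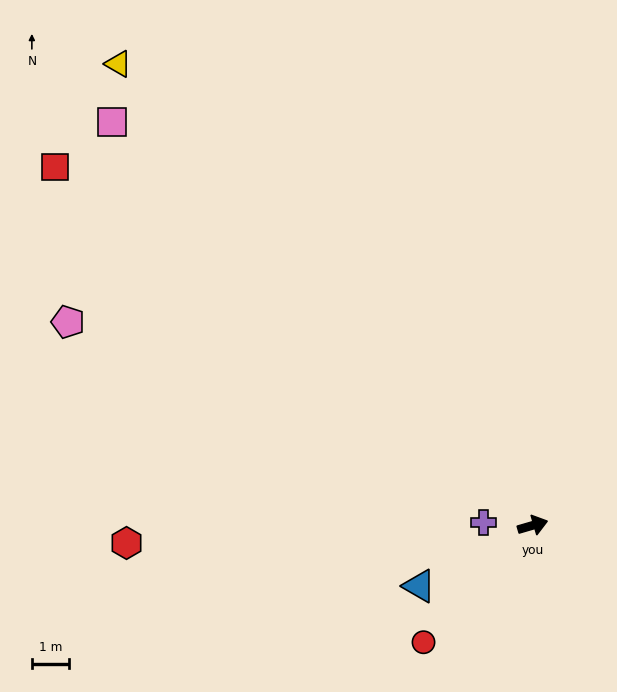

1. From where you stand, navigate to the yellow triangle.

turn left 116°, forward 16.8 m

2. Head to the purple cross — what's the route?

turn left 160°, forward 1.3 m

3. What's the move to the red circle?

turn right 149°, forward 4.3 m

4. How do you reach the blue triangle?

turn right 168°, forward 3.5 m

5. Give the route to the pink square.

turn left 120°, forward 15.8 m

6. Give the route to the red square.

turn left 127°, forward 16.2 m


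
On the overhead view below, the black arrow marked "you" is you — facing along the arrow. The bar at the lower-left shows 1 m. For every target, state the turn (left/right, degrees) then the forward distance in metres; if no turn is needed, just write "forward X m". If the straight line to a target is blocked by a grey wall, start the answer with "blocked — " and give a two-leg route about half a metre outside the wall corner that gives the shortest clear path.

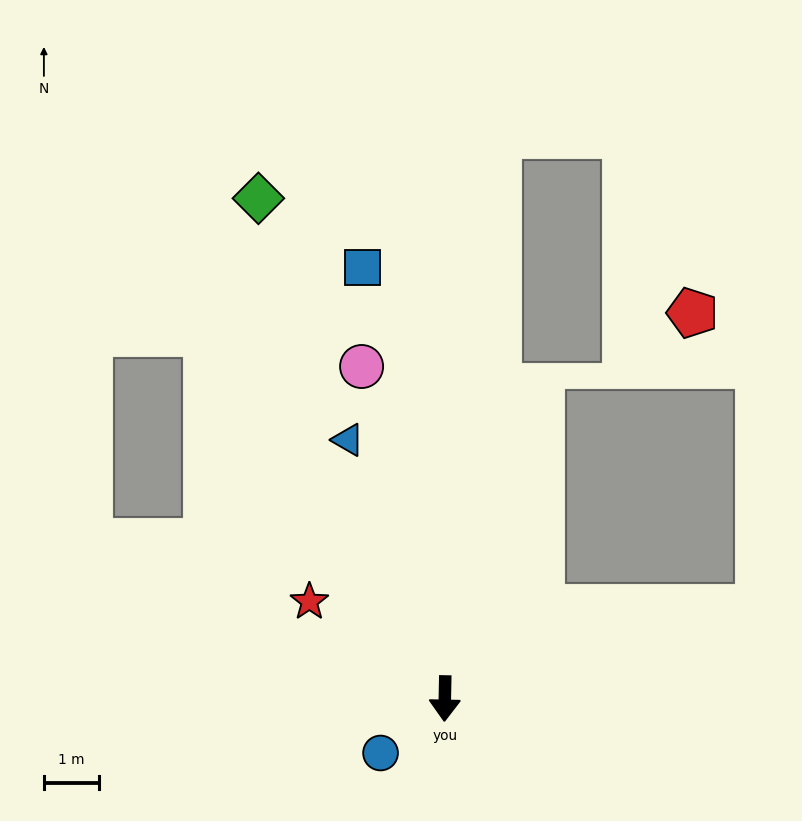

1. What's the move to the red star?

turn right 124°, forward 3.0 m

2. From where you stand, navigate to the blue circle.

turn right 49°, forward 1.5 m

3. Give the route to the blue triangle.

turn right 158°, forward 5.0 m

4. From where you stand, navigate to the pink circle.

turn right 165°, forward 6.2 m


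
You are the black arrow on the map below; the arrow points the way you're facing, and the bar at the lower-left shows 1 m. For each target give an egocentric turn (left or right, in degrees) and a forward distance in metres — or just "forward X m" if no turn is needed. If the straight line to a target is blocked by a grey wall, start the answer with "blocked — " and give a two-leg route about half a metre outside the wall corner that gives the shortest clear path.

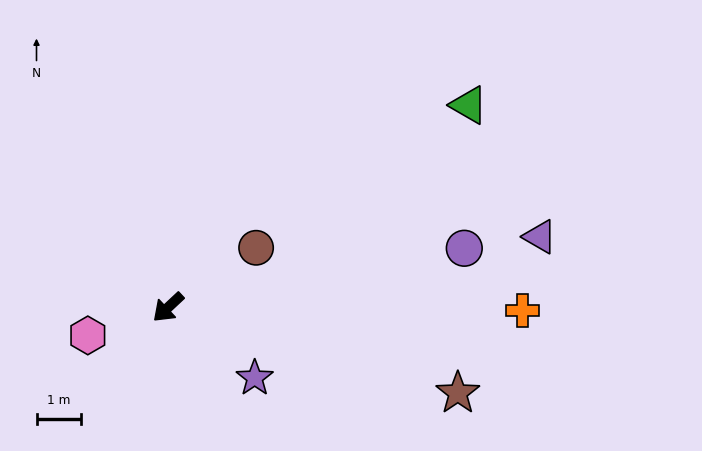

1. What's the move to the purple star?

turn left 98°, forward 2.5 m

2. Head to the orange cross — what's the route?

turn left 136°, forward 7.9 m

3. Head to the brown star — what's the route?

turn left 120°, forward 6.8 m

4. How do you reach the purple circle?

turn left 148°, forward 6.8 m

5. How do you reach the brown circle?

turn left 171°, forward 2.4 m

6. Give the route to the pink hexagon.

turn right 24°, forward 1.9 m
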